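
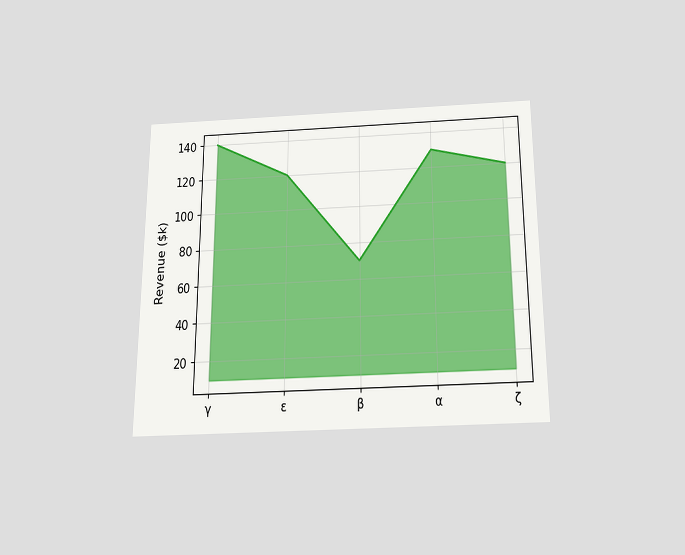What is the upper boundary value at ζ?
$120k

The chart is viewed slightly from below. At ζ the upper boundary is at $120k.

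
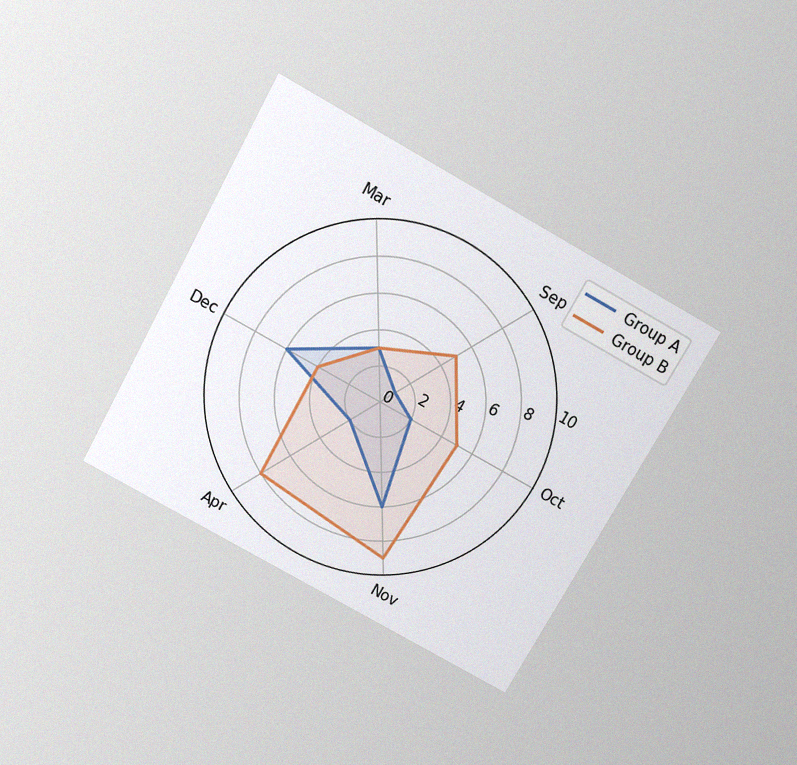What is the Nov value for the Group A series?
The chart is tilted about 29° clockwise and viewed slightly from above, with some photo noise. On the Nov axis, Group A reaches 6.

6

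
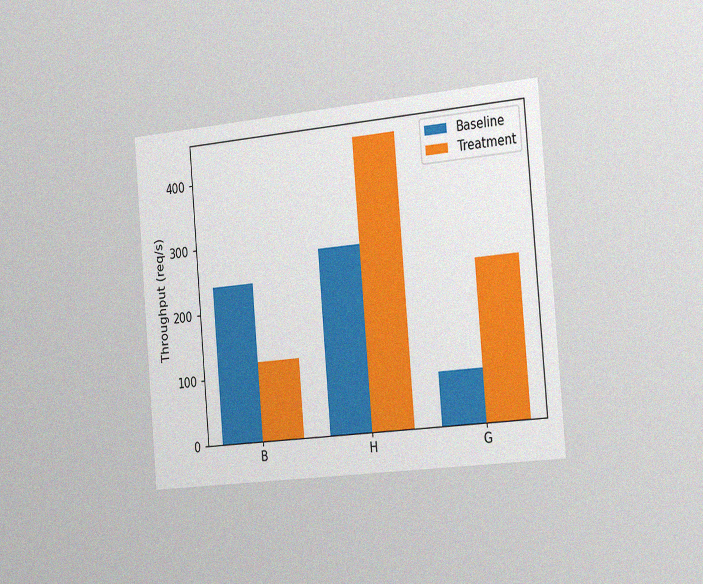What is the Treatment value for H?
440req/s

The chart is tilted about 5° counter-clockwise and viewed slightly from the right, with some photo noise. The Treatment bar at H reaches 440req/s on the y-axis.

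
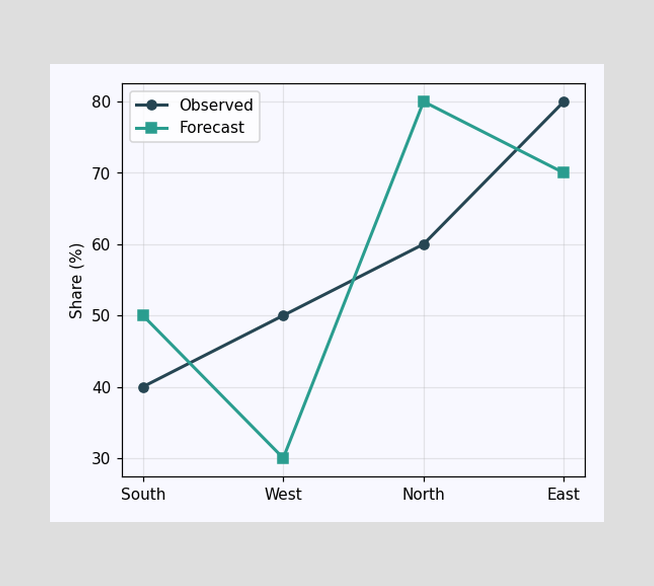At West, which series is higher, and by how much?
At West, Observed sits above the other line by 20%.

Observed, by 20%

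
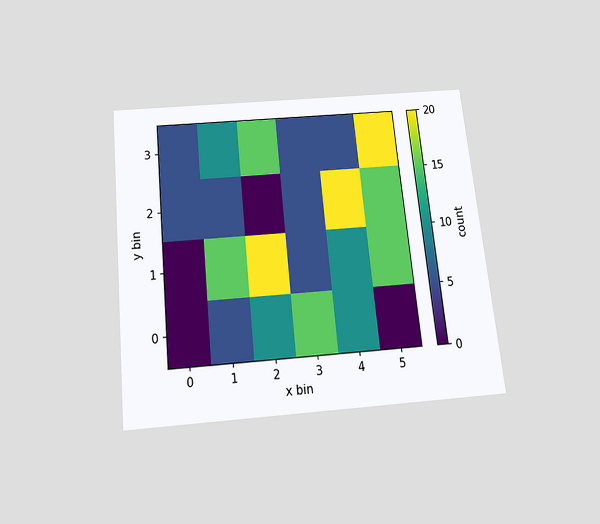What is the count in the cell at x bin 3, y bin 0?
The chart is tilted about 6° counter-clockwise and viewed slightly from below. Matching the cell (3, 0) against the colorbar gives 15.

15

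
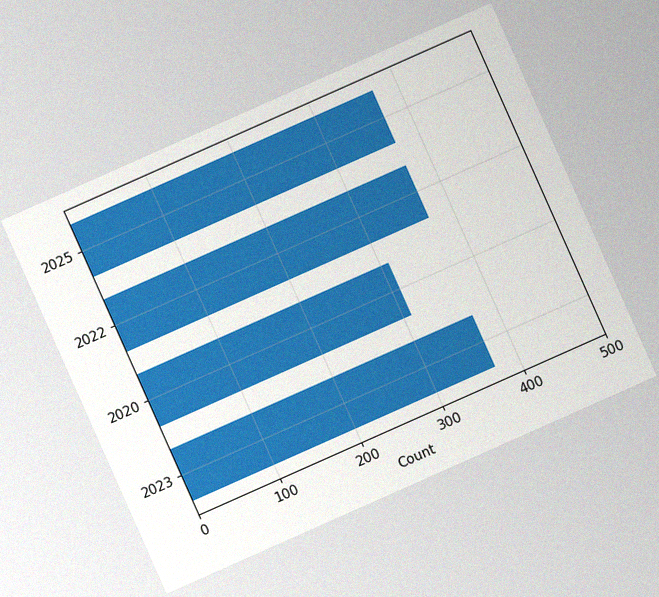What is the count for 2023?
372

The chart is tilted about 24° counter-clockwise, with some photo noise. Reading along the chart's x-axis, the 2023 bar reaches 372.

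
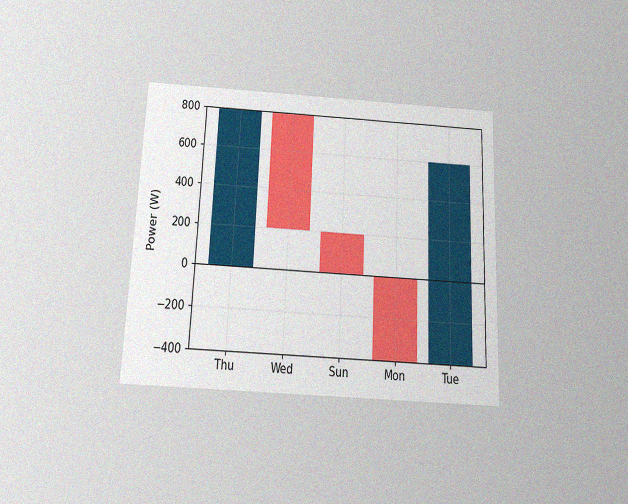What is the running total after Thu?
The chart is tilted about 3° clockwise and viewed slightly from below, with some photo noise. After Thu the running total reaches 800W.

800W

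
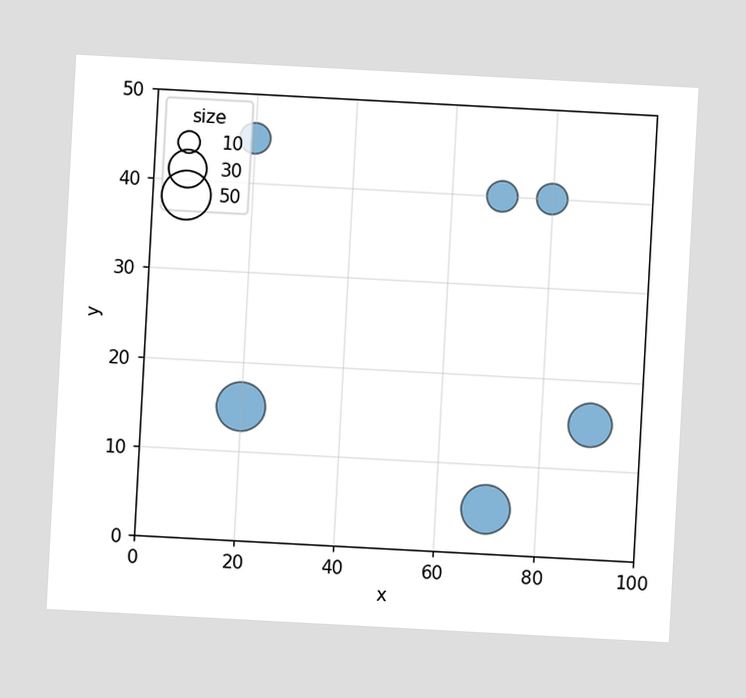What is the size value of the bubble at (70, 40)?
20

The chart is tilted about 3° clockwise. Matching the bubble at (70, 40) against the size legend gives 20.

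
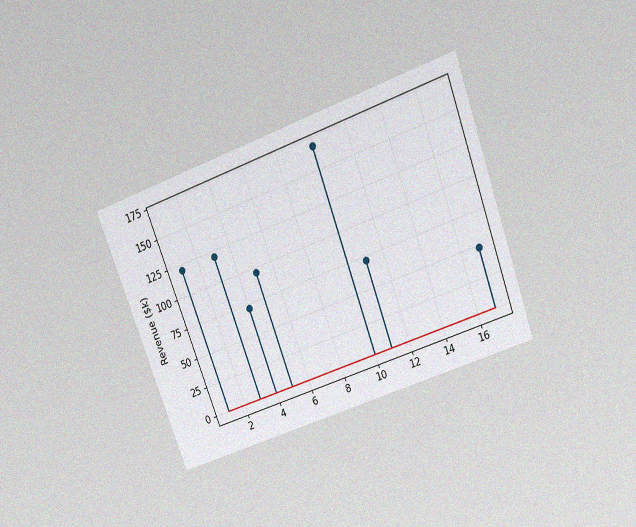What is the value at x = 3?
$120k

The chart is tilted about 20° counter-clockwise and viewed slightly from above, with some photo noise. The stem at x=3 reaches $120k.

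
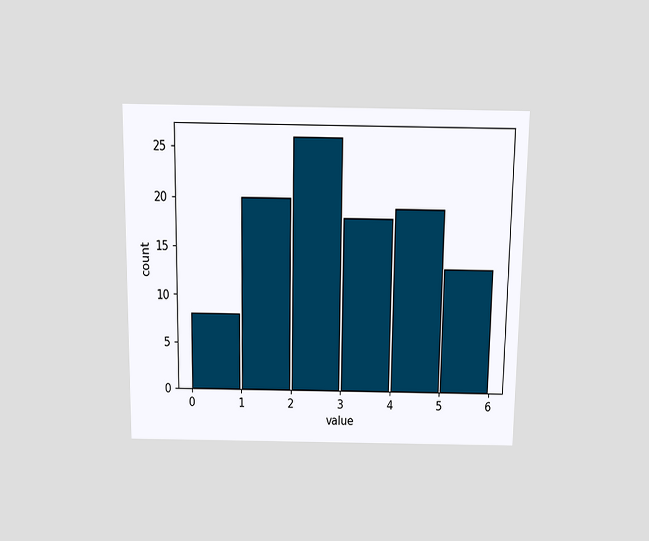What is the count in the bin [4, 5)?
The chart is viewed slightly from above. The [4, 5) bin has height 19.

19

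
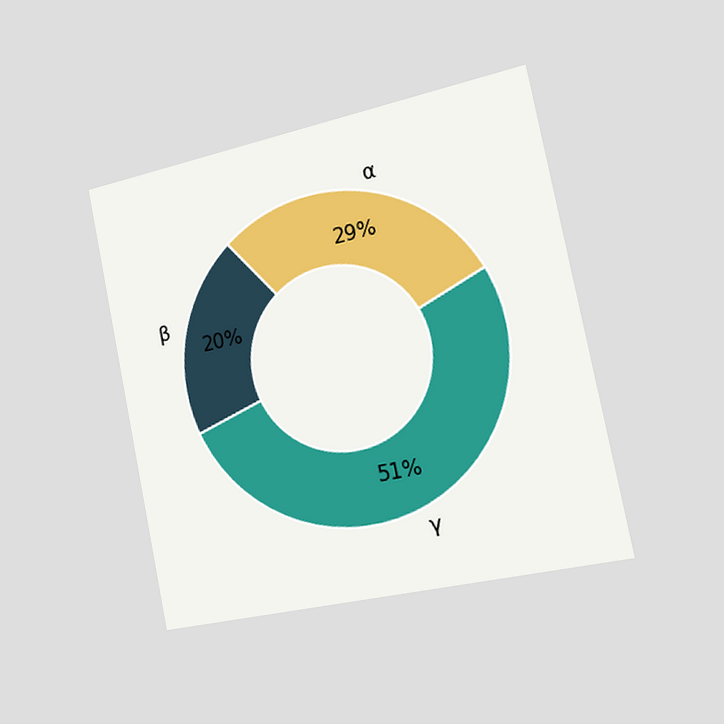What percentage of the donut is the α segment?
29%

The chart is tilted about 12° counter-clockwise and viewed slightly from the right. The α segment takes up 29% of the ring.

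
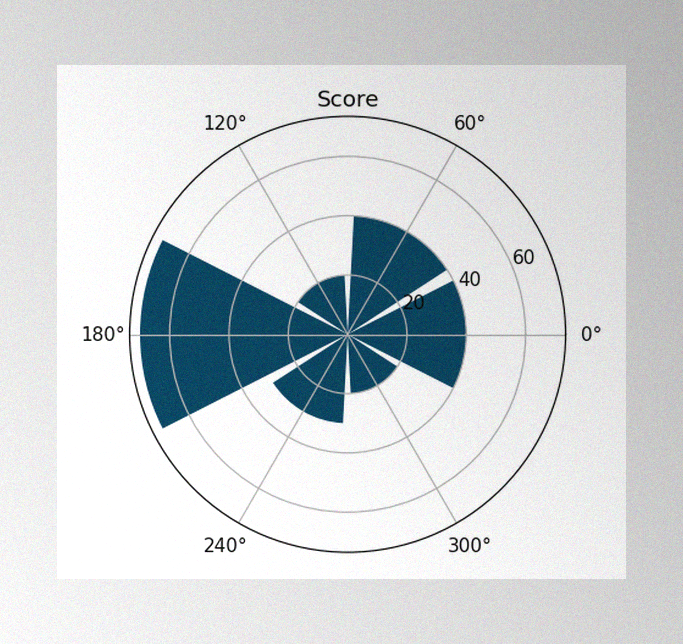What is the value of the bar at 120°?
20

The image has some photo noise and uneven lighting. The bar at 120° reaches 20 on the radial axis.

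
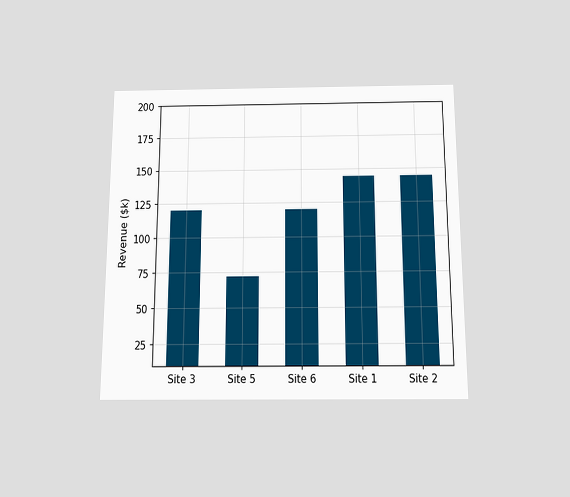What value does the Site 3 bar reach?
The chart is viewed slightly from below. Reading along the chart's y-axis, the Site 3 bar reaches $120k.

$120k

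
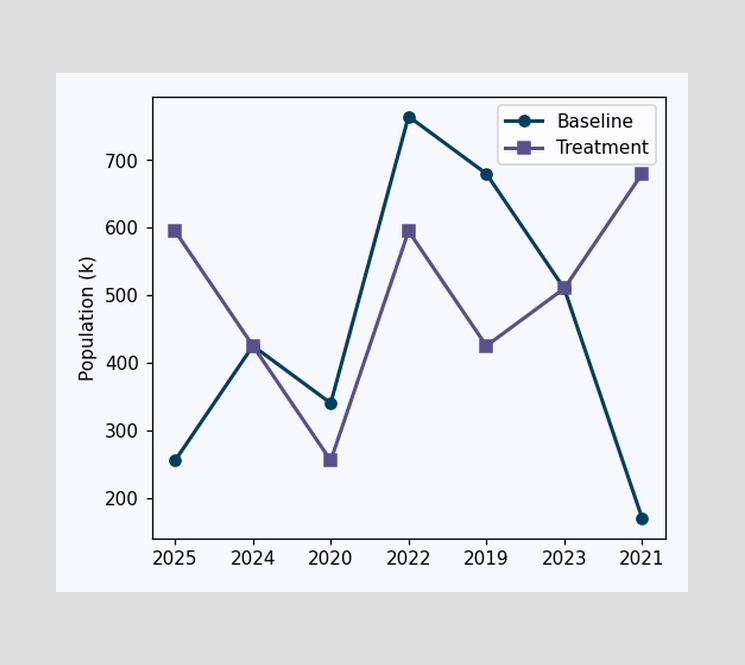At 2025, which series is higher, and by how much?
At 2025, Treatment sits above the other line by 340k.

Treatment, by 340k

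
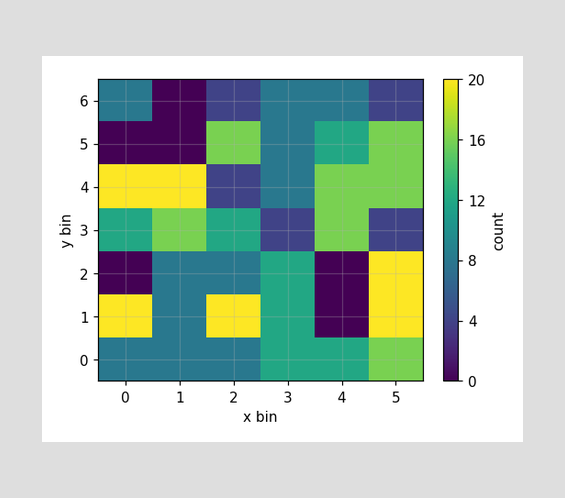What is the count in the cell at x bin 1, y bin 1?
8

Matching the cell (1, 1) against the colorbar gives 8.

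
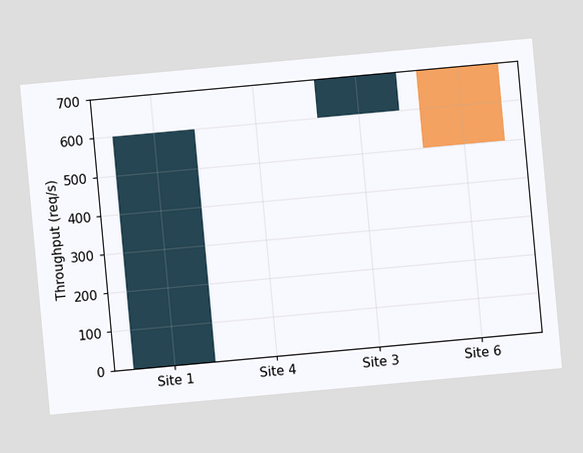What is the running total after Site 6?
500req/s

The chart is tilted about 5° counter-clockwise. After Site 6 the running total reaches 500req/s.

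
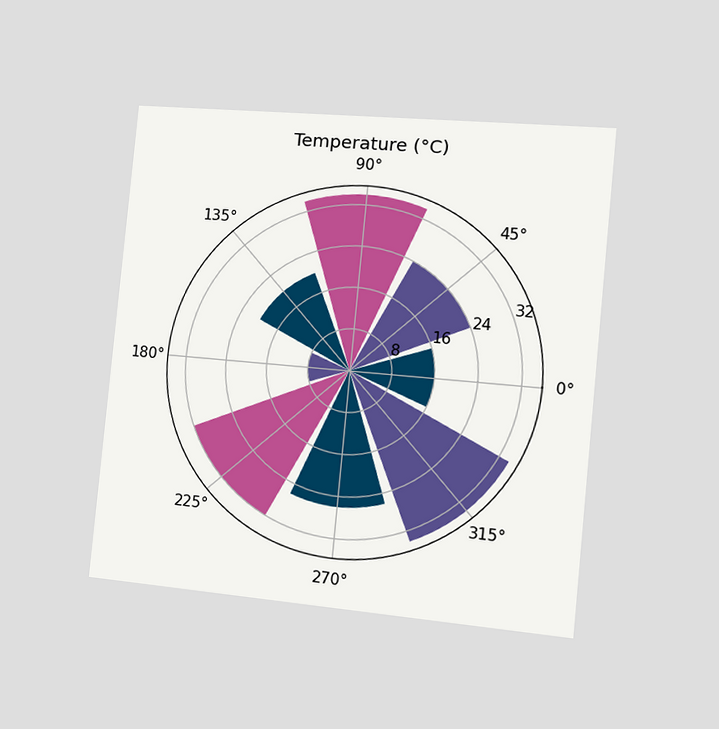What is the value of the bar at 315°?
34°C

The chart is tilted about 5° clockwise and viewed slightly from the right. The bar at 315° reaches 34°C on the radial axis.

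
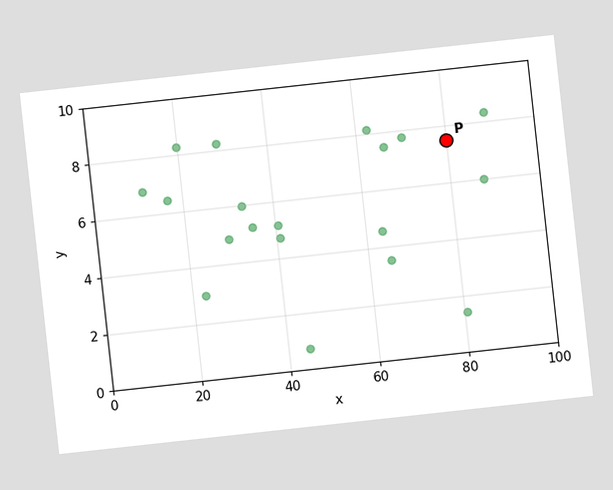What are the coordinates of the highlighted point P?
The chart is tilted about 6° counter-clockwise. Following the gridlines from P to each axis, P sits at (80, 7.5).

(80, 7.5)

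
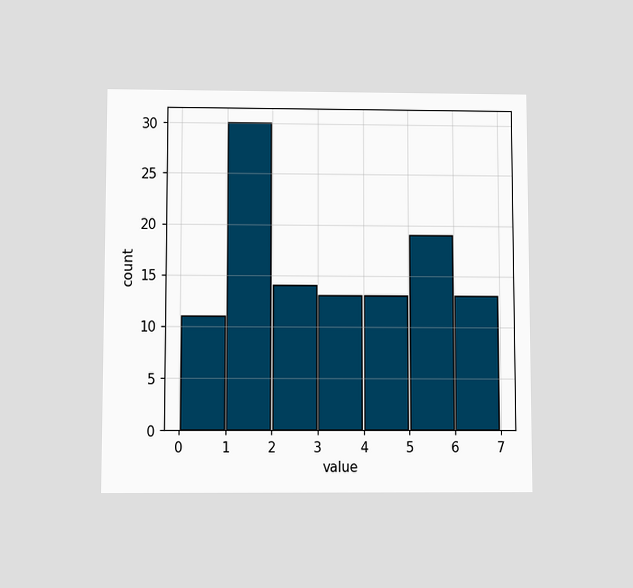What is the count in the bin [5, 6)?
19

The chart is viewed slightly from below. The [5, 6) bin has height 19.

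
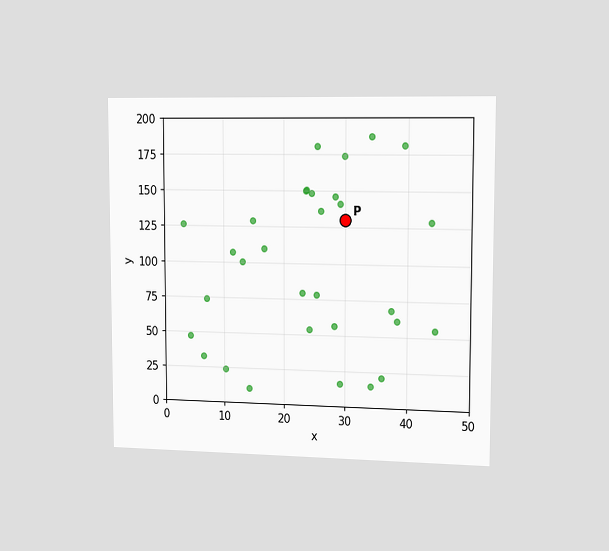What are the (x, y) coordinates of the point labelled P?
The chart is viewed slightly from the right. Following the gridlines from P to each axis, P sits at (30, 130).

(30, 130)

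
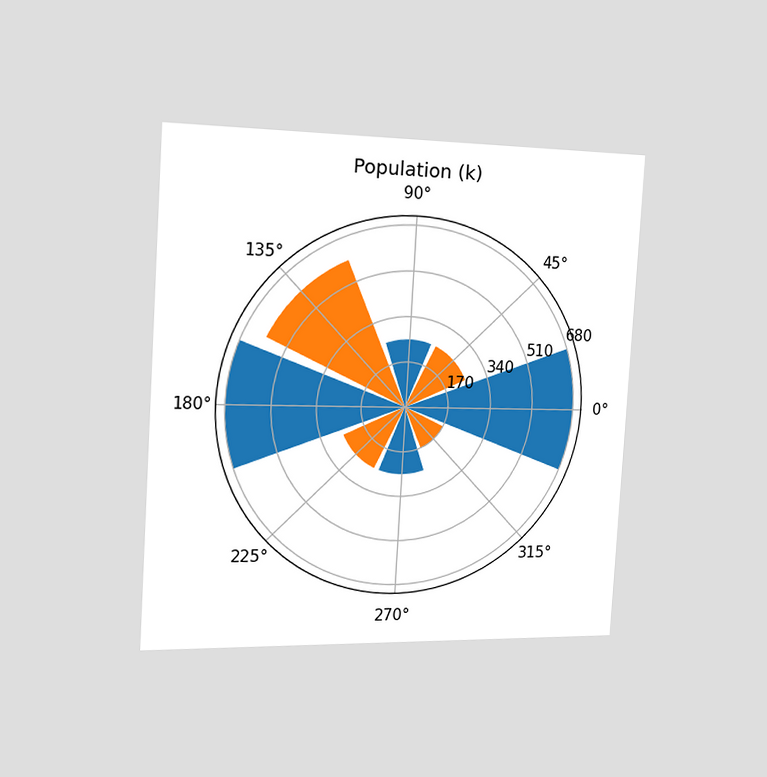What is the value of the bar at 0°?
680k

The chart is tilted about 3° clockwise and viewed slightly from the left. The bar at 0° reaches 680k on the radial axis.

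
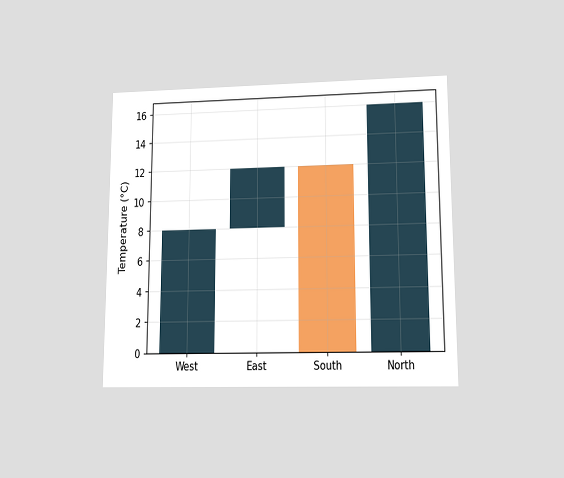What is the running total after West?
8°C

The chart is viewed at a slight angle. After West the running total reaches 8°C.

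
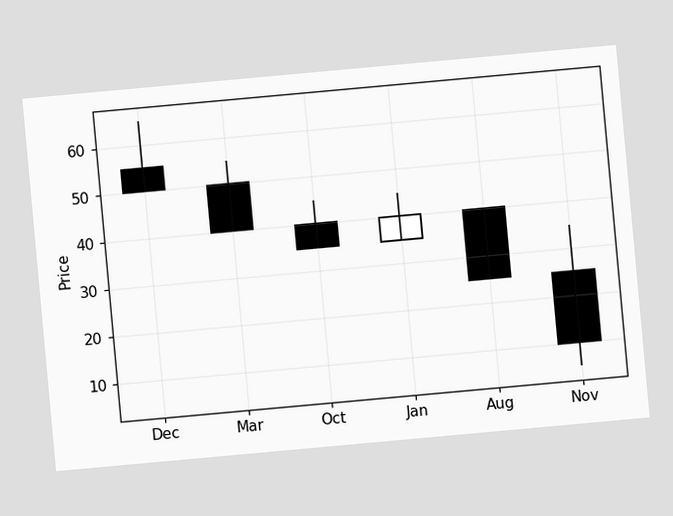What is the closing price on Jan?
40

The chart is tilted about 5° counter-clockwise. The Jan candle closes at 40.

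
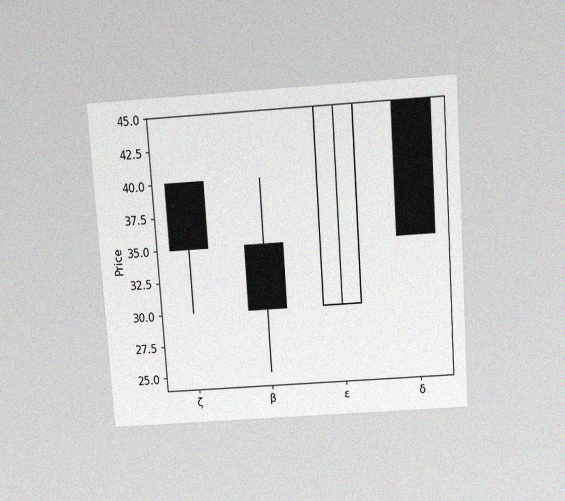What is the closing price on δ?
35

The chart is tilted about 4° counter-clockwise and viewed slightly from above, with some photo noise. The δ candle closes at 35.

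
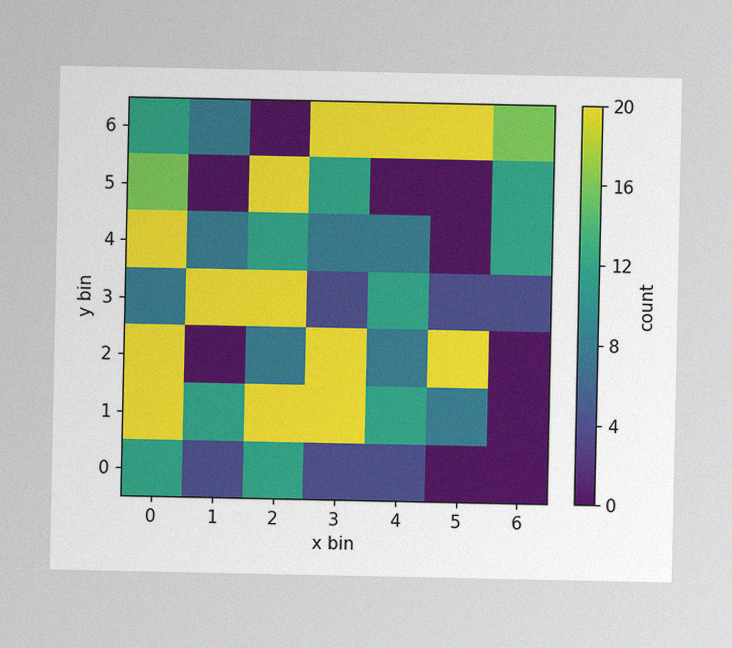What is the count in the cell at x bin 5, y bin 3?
4

The image has some photo noise and uneven lighting. Matching the cell (5, 3) against the colorbar gives 4.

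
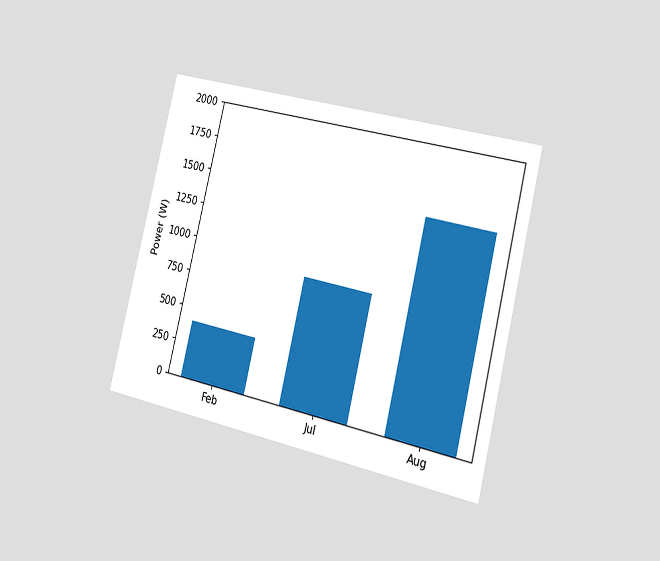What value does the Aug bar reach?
The chart is tilted about 14° clockwise and viewed slightly from the right. Reading along the chart's y-axis, the Aug bar reaches 1500W.

1500W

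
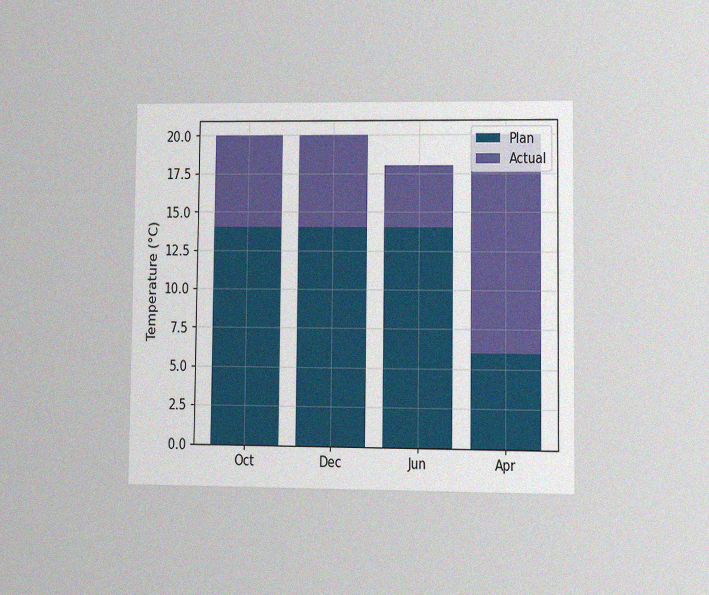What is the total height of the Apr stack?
20°C

The chart is viewed at a slight angle, with some photo noise. The Apr stack's top reaches 20°C on the y-axis.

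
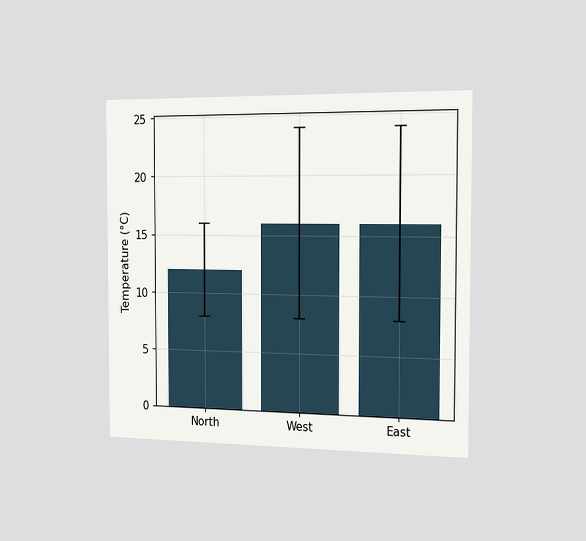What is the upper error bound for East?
The chart is viewed slightly from the right. The East bar's upper whisker reaches 24°C.

24°C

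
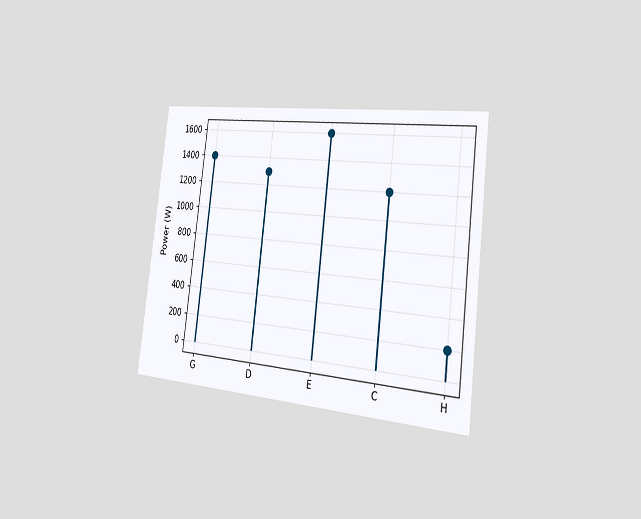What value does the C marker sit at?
The chart is tilted about 7° clockwise and viewed slightly from the right. The C marker sits at 1200W.

1200W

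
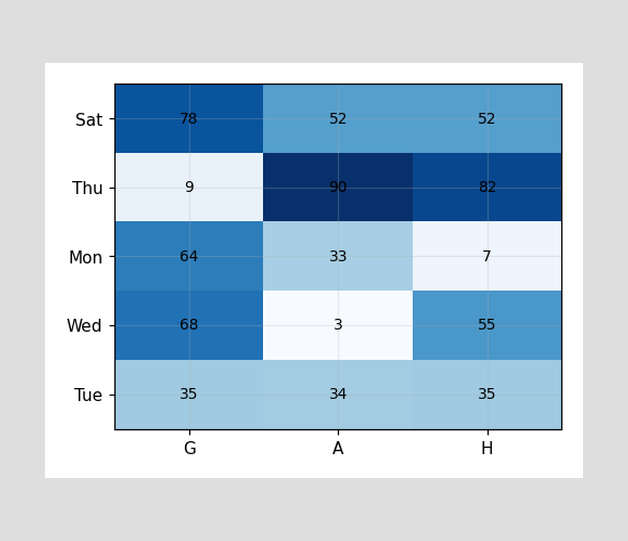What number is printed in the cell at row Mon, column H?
The (Mon, H) cell reads 7.

7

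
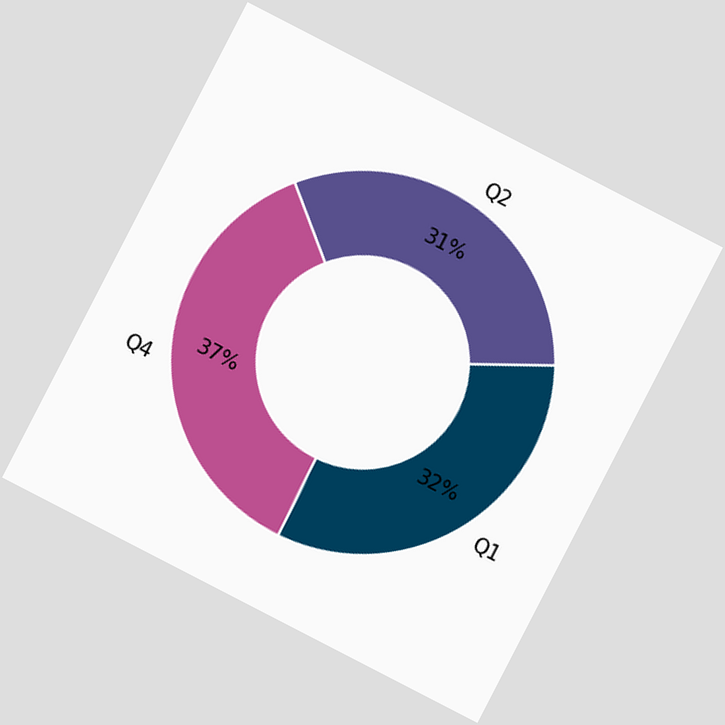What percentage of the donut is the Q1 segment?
The chart is tilted about 27° clockwise. The Q1 segment takes up 32% of the ring.

32%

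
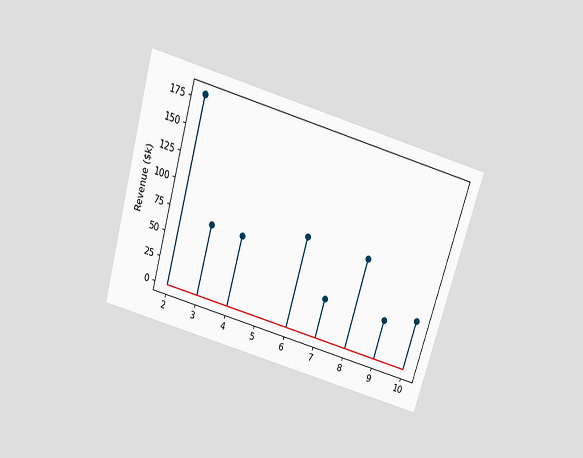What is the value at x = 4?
The chart is tilted about 16° clockwise and viewed slightly from above. The stem at x=4 reaches $70k.

$70k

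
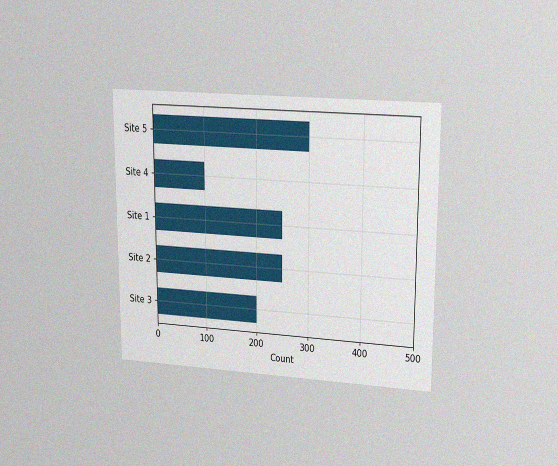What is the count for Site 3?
200

The chart is viewed at a slight angle, with some photo noise. Reading along the chart's x-axis, the Site 3 bar reaches 200.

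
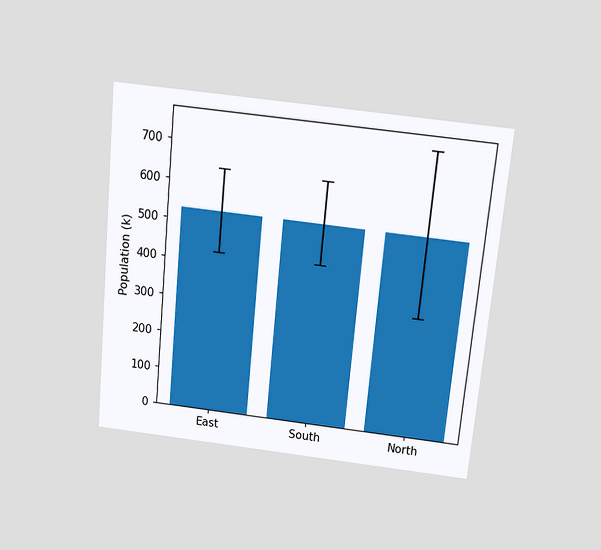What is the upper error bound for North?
742k

The chart is tilted about 5° clockwise and viewed slightly from above. The North bar's upper whisker reaches 742k.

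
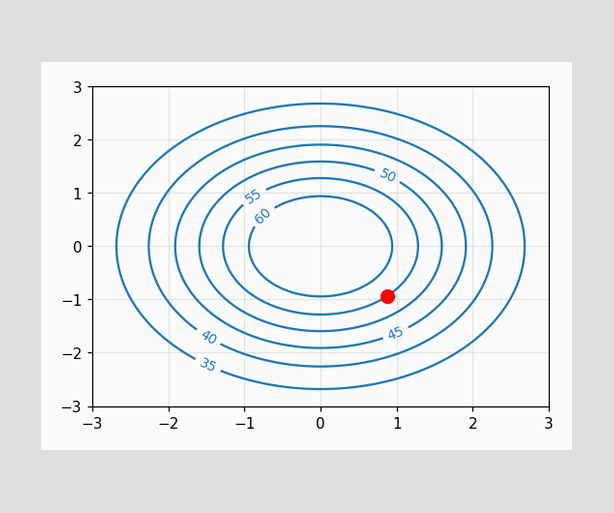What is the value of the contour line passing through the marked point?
The marked point sits on the contour labelled 55.

55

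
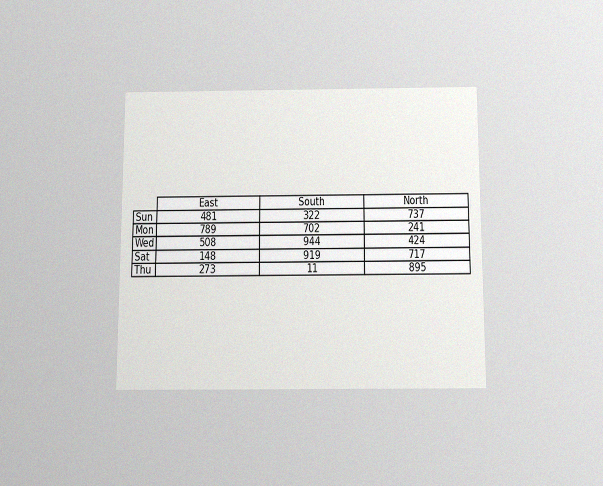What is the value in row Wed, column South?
The chart is viewed slightly from below, with some photo noise. The (Wed, South) cell reads 944.

944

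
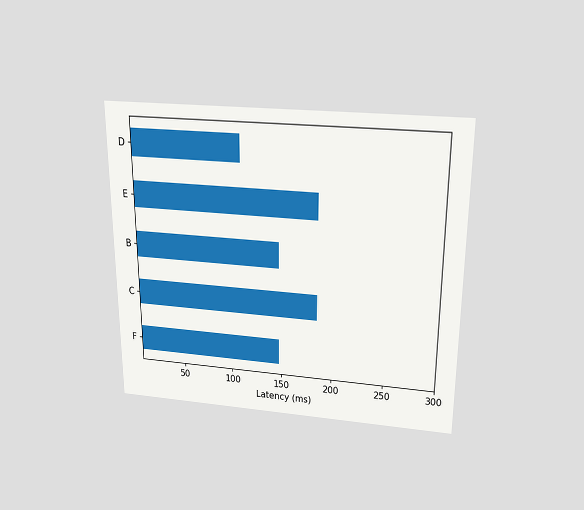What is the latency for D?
The chart is viewed slightly from above. Reading along the chart's x-axis, the D bar reaches 111ms.

111ms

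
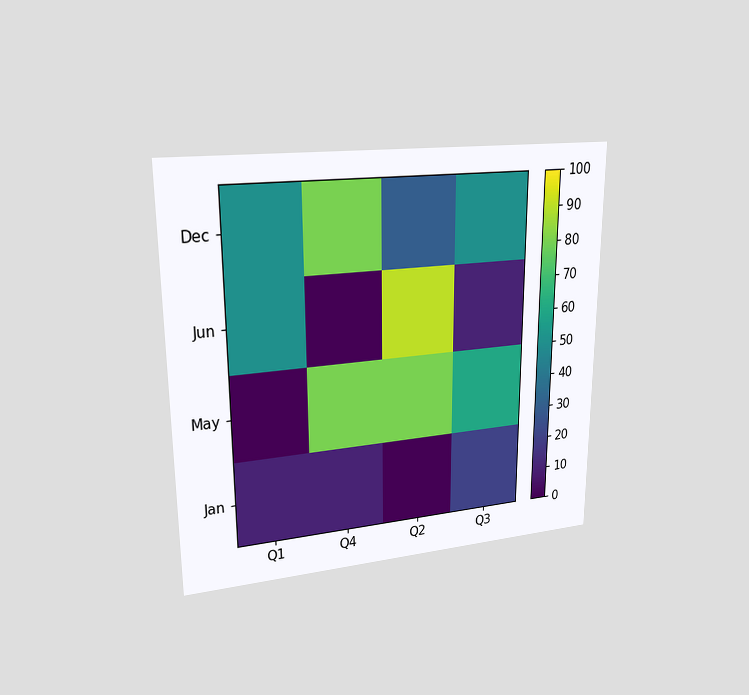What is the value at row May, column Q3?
60

The chart is viewed at a slight angle. Matching cell (May, Q3) against the colorbar gives 60.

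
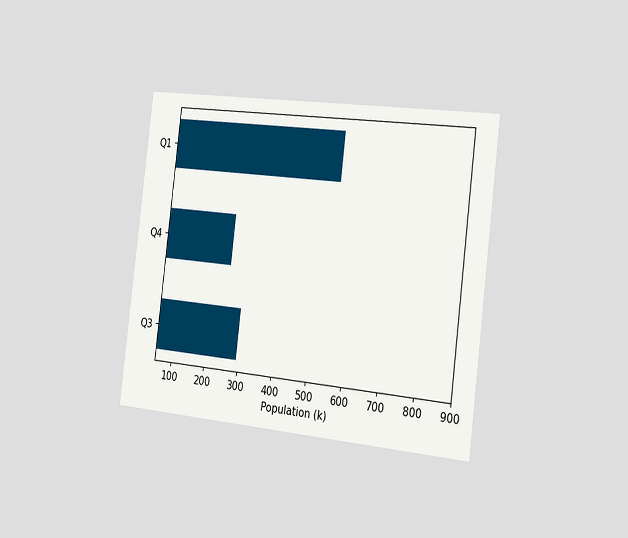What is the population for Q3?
294k

The chart is tilted about 7° clockwise and viewed slightly from the right. Reading along the chart's x-axis, the Q3 bar reaches 294k.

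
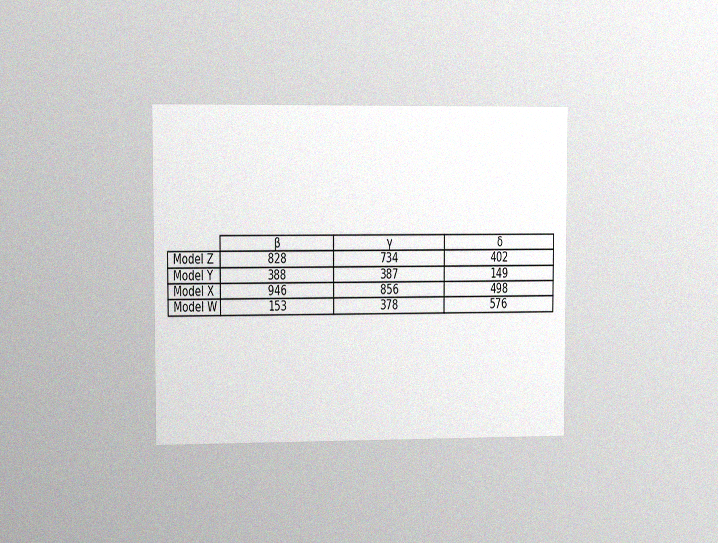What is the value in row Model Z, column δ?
402

The chart is viewed slightly from the left, with some photo noise. The (Model Z, δ) cell reads 402.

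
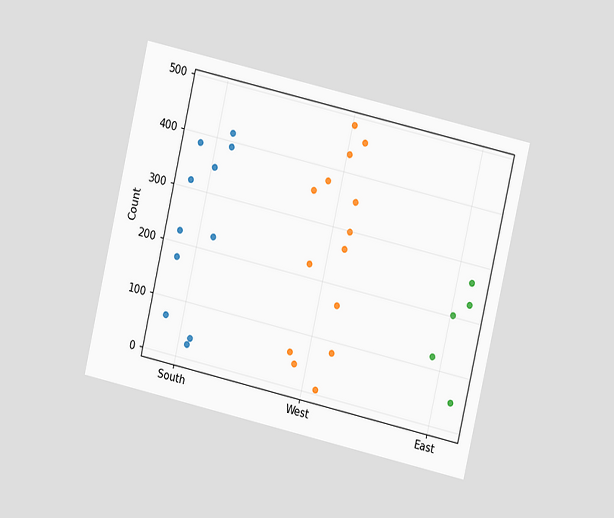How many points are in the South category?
11

The chart is tilted about 13° clockwise and viewed at a slight angle. Counting the markers in the South column gives 11.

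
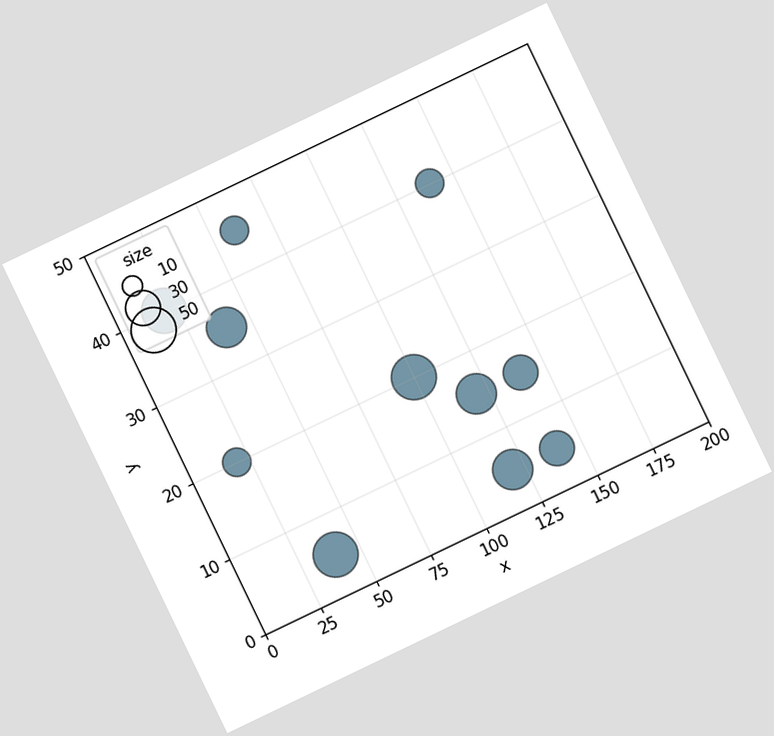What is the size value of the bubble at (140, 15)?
The chart is tilted about 26° counter-clockwise. Matching the bubble at (140, 15) against the size legend gives 30.

30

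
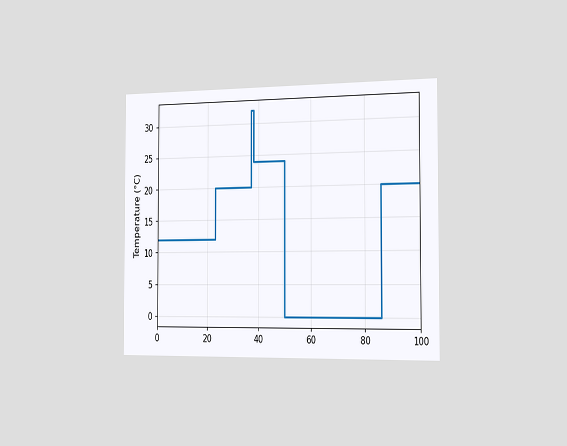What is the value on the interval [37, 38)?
32°C

The chart is viewed slightly from the right. On [37, 38) the step sits at 32°C.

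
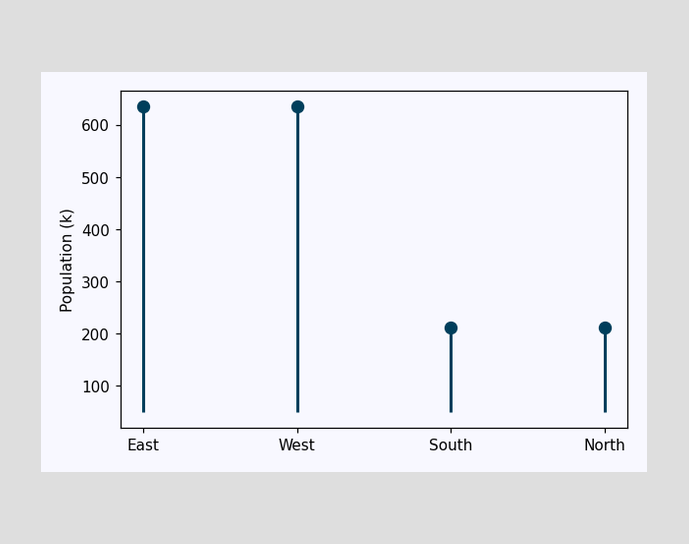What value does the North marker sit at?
212k

The North marker sits at 212k.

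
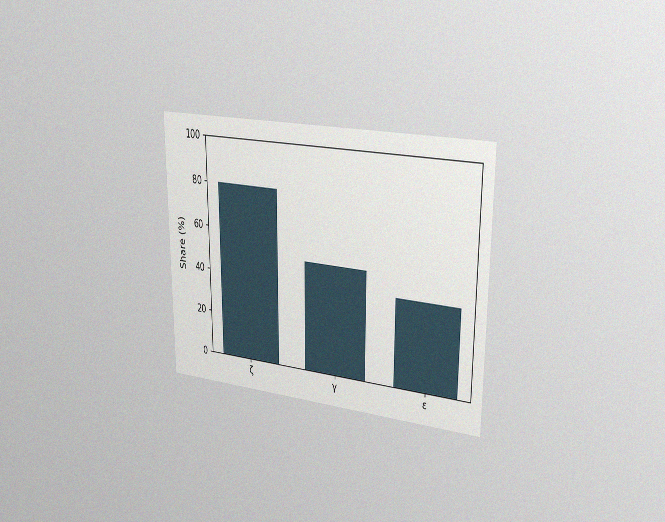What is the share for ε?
The chart is viewed slightly from the right, with some photo noise. Reading along the chart's y-axis, the ε bar reaches 40%.

40%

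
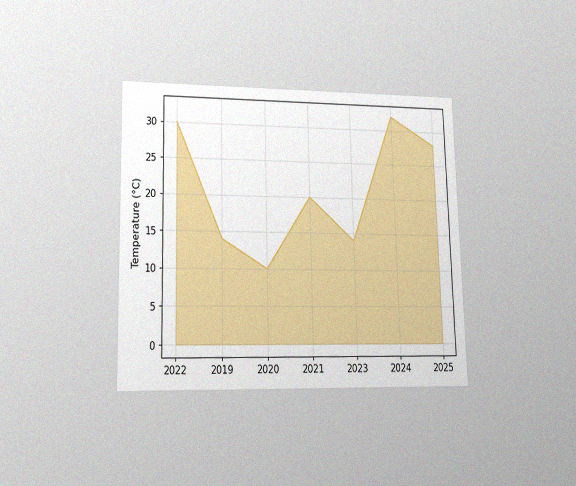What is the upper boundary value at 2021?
20°C

The chart is viewed at a slight angle, with some photo noise. At 2021 the upper boundary is at 20°C.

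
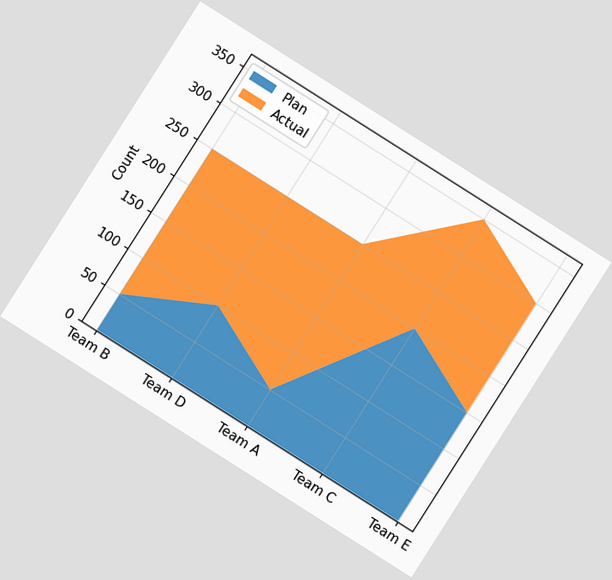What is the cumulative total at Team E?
The chart is tilted about 32° clockwise. The stacked total at Team E reaches 300.

300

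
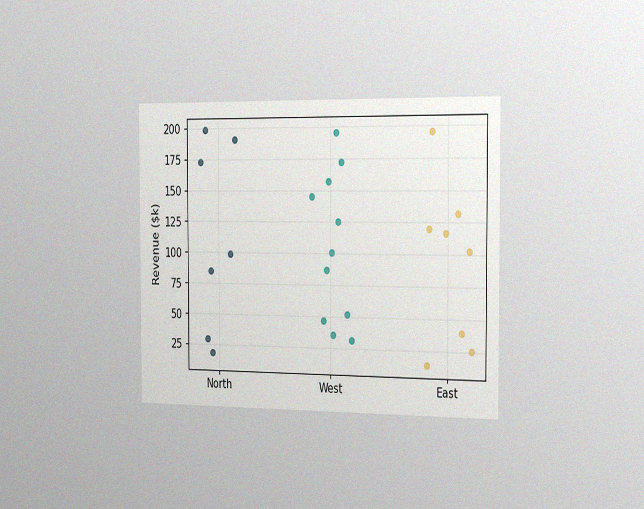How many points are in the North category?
The chart is viewed slightly from the right, with some photo noise. Counting the markers in the North column gives 7.

7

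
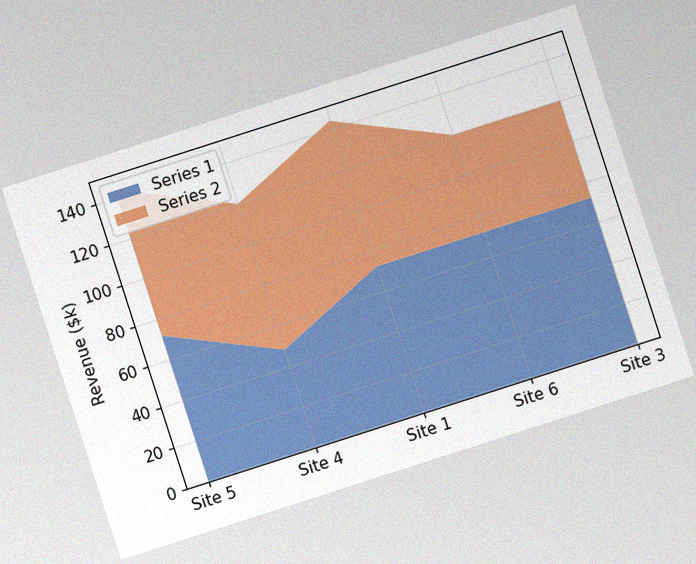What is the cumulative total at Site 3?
The chart is tilted about 18° counter-clockwise, with some photo noise. The stacked total at Site 3 reaches $120k.

$120k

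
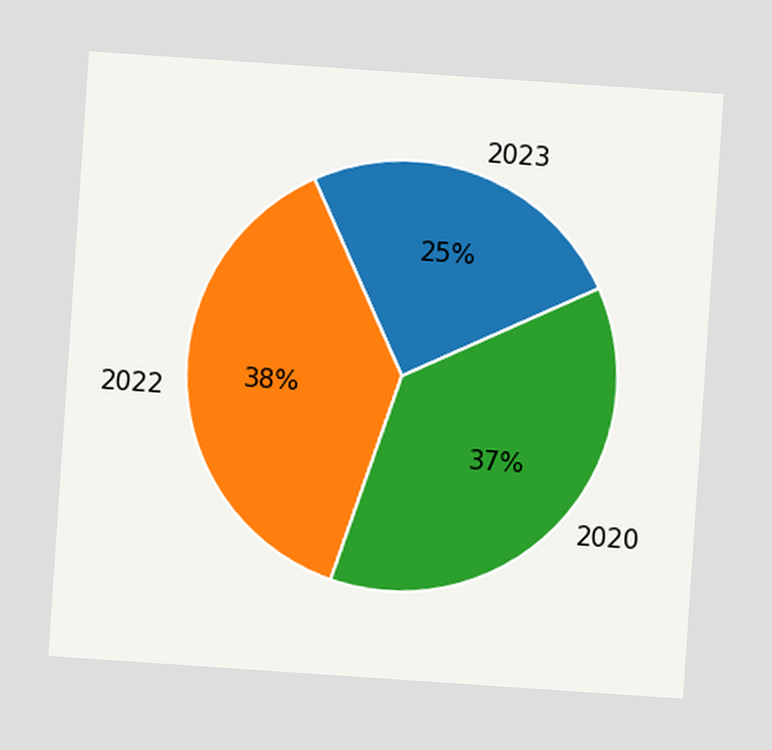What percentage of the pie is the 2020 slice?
The chart is tilted about 4° clockwise. The 2020 slice takes up 37% of the pie.

37%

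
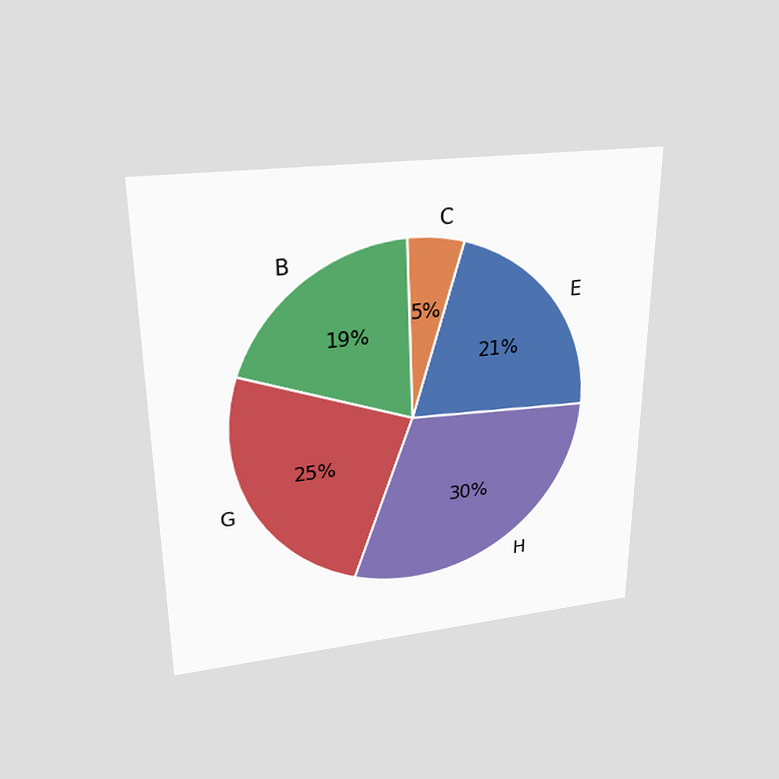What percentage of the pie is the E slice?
The chart is viewed slightly from above. The E slice takes up 21% of the pie.

21%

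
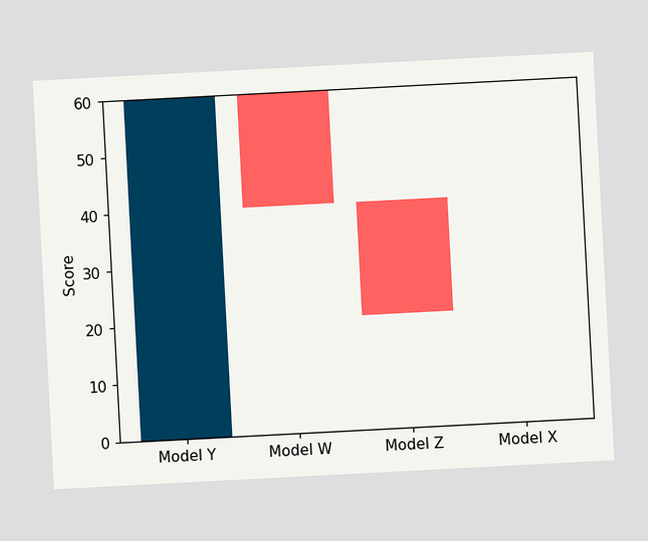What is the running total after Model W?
40

The chart is tilted about 3° counter-clockwise. After Model W the running total reaches 40.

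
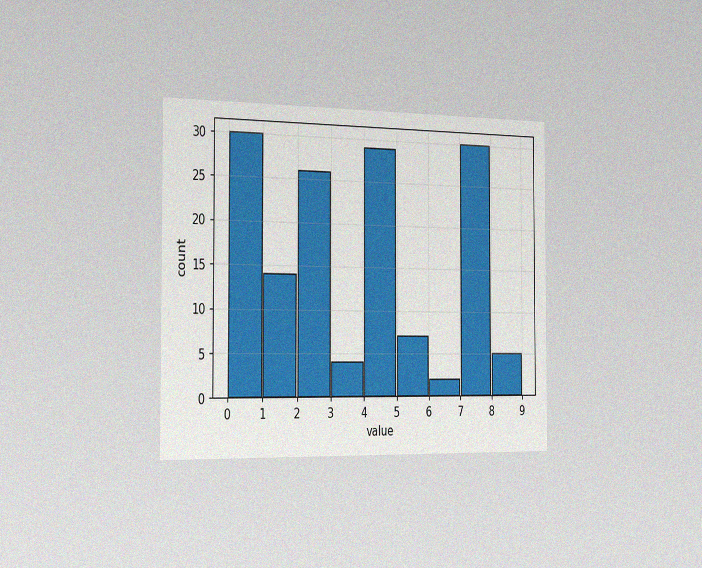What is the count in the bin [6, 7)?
2

The chart is viewed slightly from the left, with some photo noise. The [6, 7) bin has height 2.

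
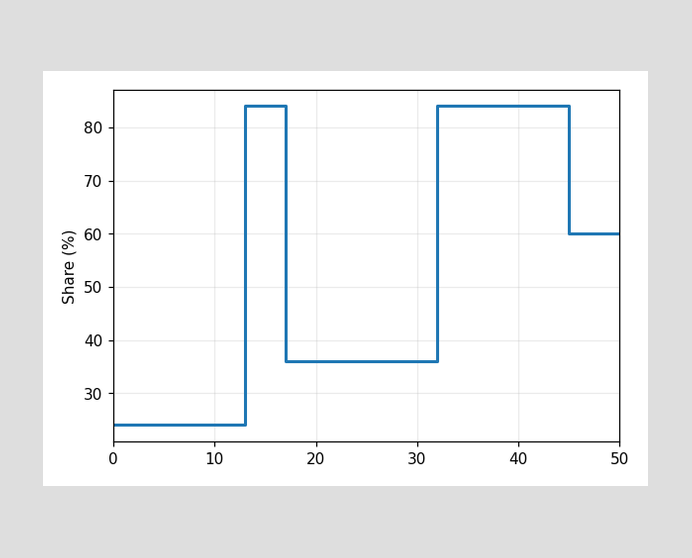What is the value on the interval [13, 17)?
On [13, 17) the step sits at 84%.

84%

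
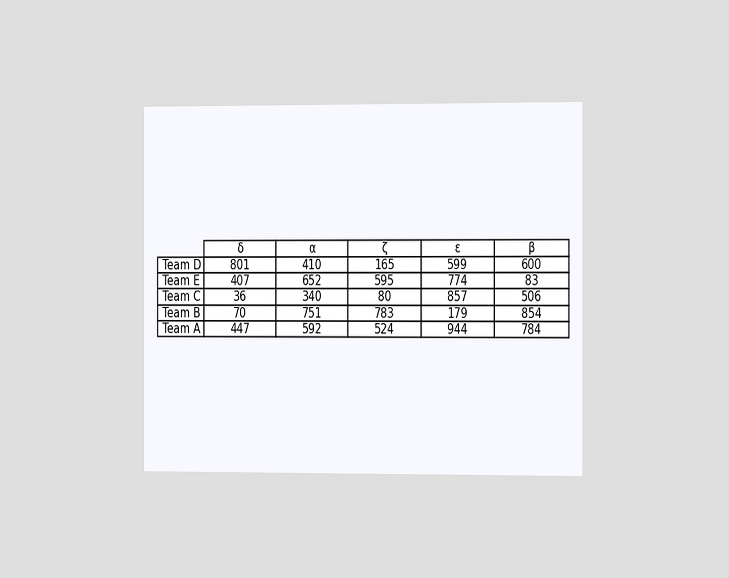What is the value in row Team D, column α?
410

The chart is viewed slightly from the right. The (Team D, α) cell reads 410.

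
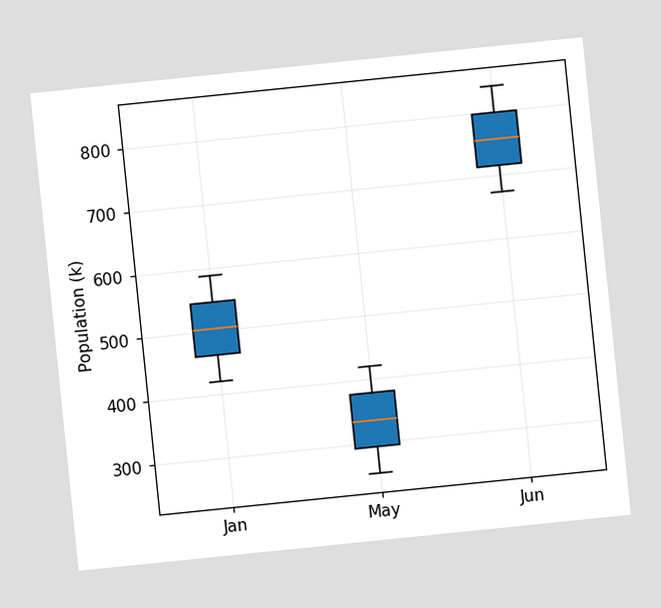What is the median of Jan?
The chart is tilted about 6° counter-clockwise. The median line in the Jan box sits at 504k.

504k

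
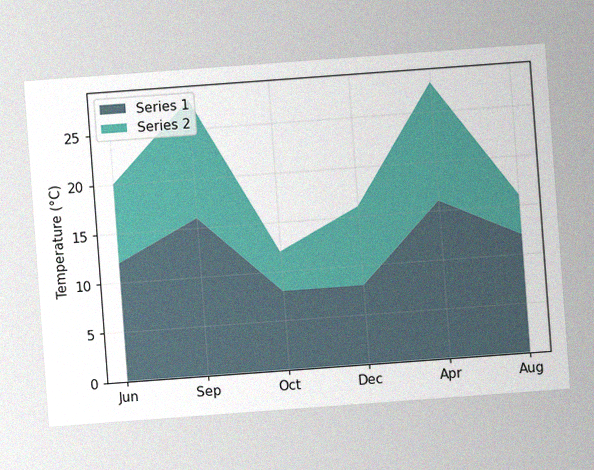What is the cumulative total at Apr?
28°C

The chart is tilted about 4° counter-clockwise, with some photo noise. The stacked total at Apr reaches 28°C.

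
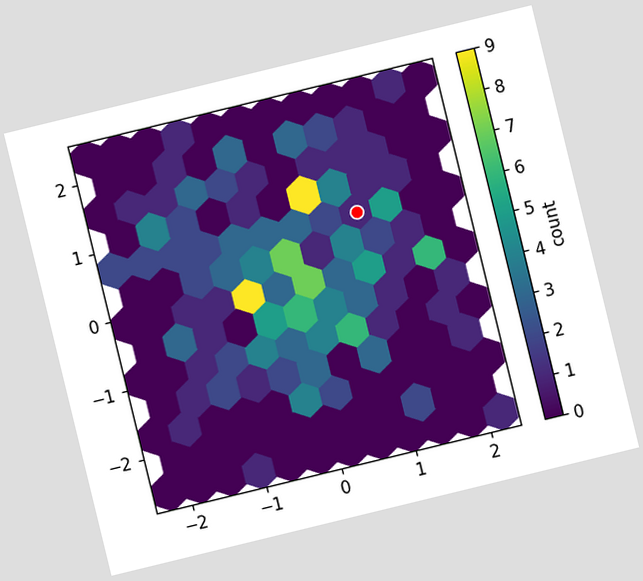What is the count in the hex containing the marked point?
1

The chart is tilted about 14° counter-clockwise. The marked hex reads 1 on the colorbar.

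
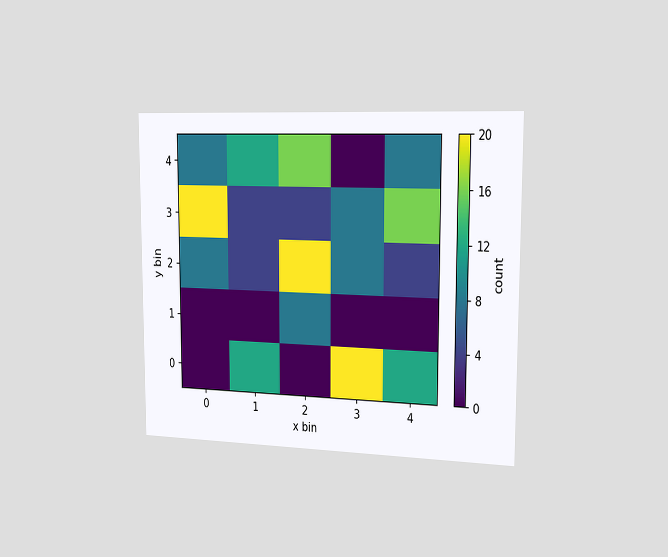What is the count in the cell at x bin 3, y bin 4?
The chart is viewed slightly from the right. Matching the cell (3, 4) against the colorbar gives 0.

0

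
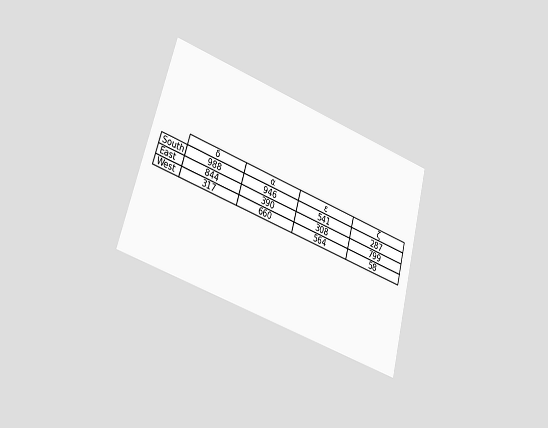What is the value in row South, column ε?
The chart is tilted about 15° clockwise and viewed at a slight angle. The (South, ε) cell reads 541.

541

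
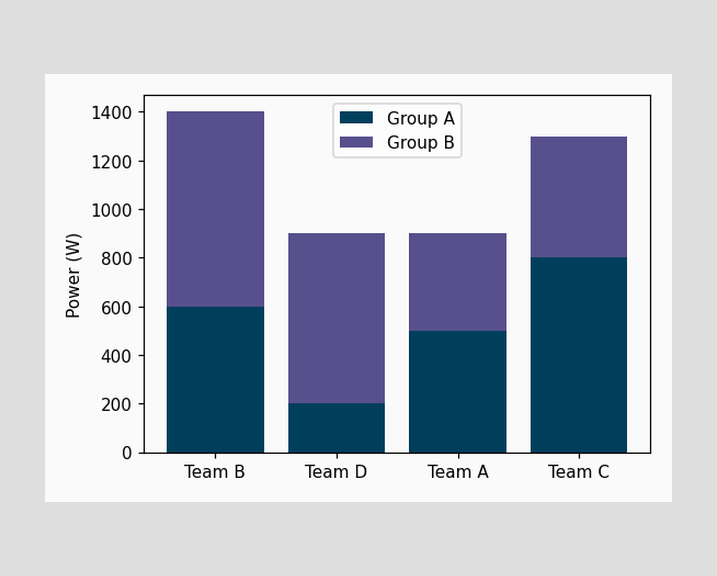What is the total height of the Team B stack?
The Team B stack's top reaches 1400W on the y-axis.

1400W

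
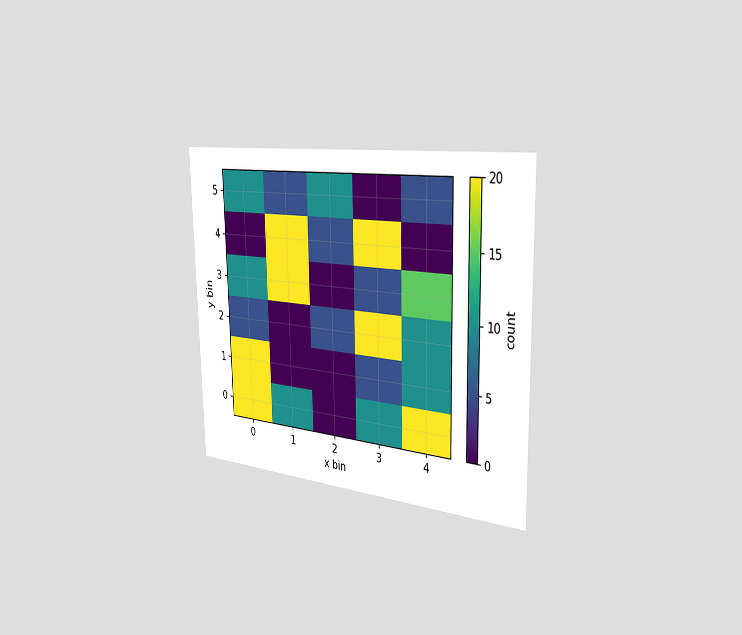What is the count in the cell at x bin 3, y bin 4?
20

The chart is viewed slightly from the right. Matching the cell (3, 4) against the colorbar gives 20.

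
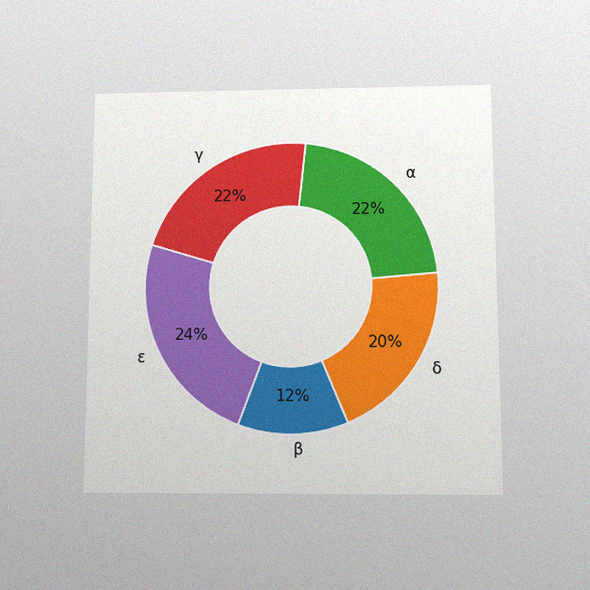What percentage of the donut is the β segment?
The chart is viewed slightly from below, with some photo noise. The β segment takes up 12% of the ring.

12%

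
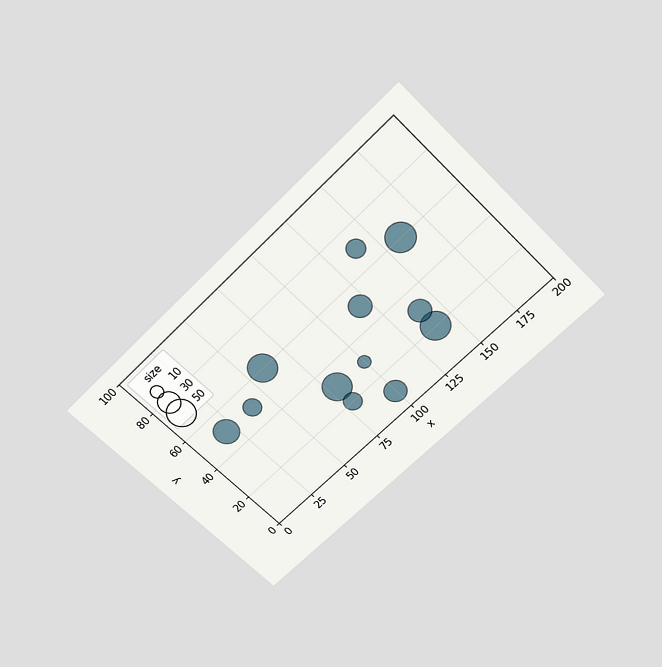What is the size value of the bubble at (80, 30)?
The chart is tilted about 45° counter-clockwise and viewed slightly from above. Matching the bubble at (80, 30) against the size legend gives 50.

50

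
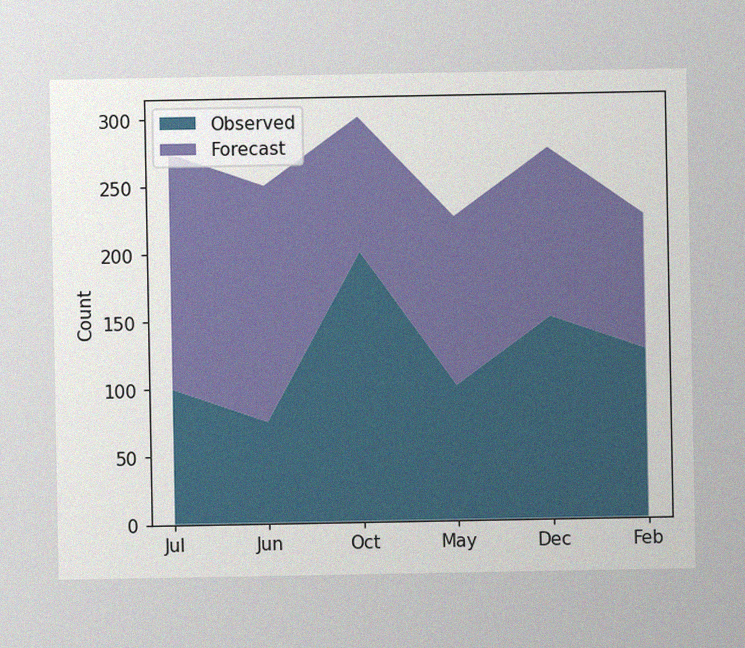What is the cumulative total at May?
The image has some photo noise and uneven lighting. The stacked total at May reaches 225.

225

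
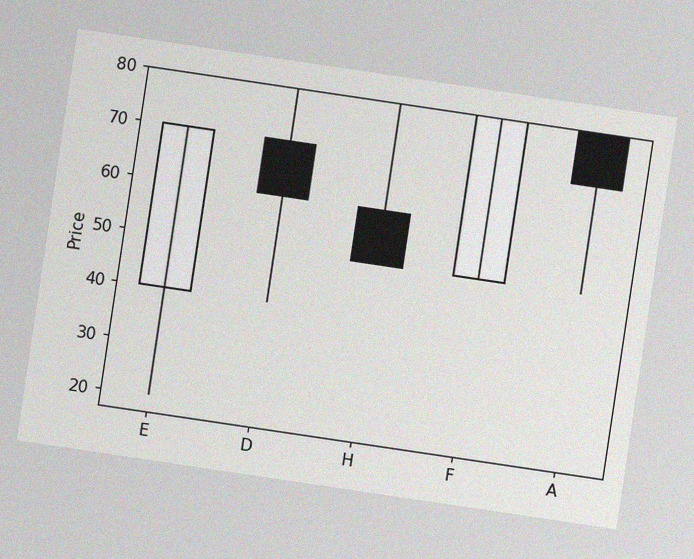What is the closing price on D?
60

The chart is tilted about 8° clockwise, with some photo noise. The D candle closes at 60.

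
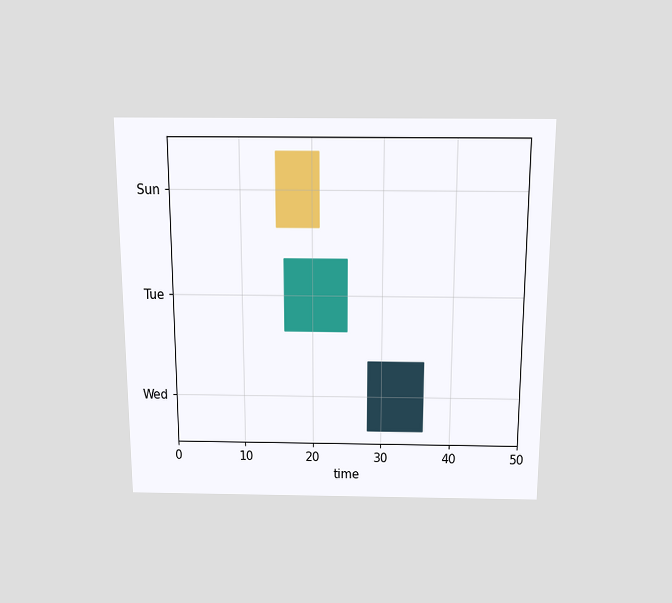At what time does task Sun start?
The chart is viewed slightly from above. The Sun bar begins at t=15.

15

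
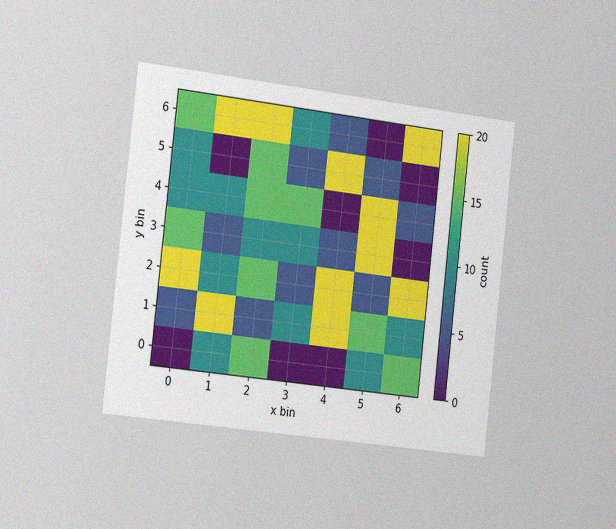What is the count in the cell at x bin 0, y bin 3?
The chart is tilted about 7° clockwise and viewed slightly from the left, with some photo noise. Matching the cell (0, 3) against the colorbar gives 15.

15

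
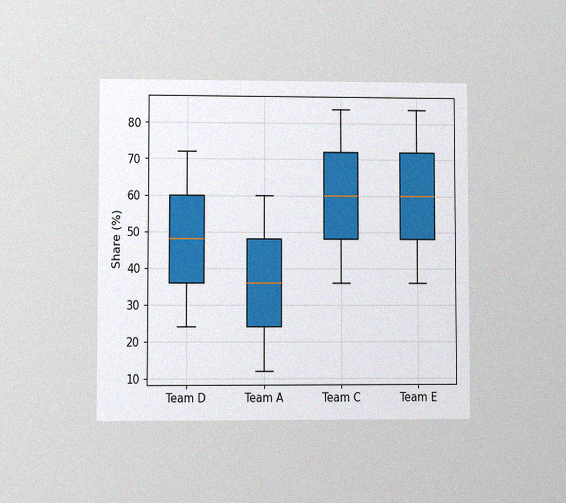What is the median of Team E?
The chart is viewed at a slight angle, with some photo noise. The median line in the Team E box sits at 60%.

60%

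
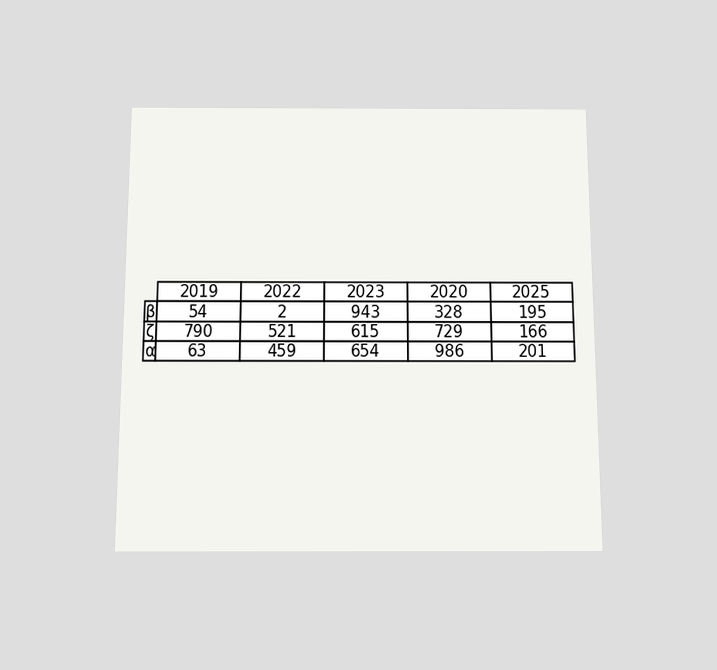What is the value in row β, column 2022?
The chart is viewed slightly from below. The (β, 2022) cell reads 2.

2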